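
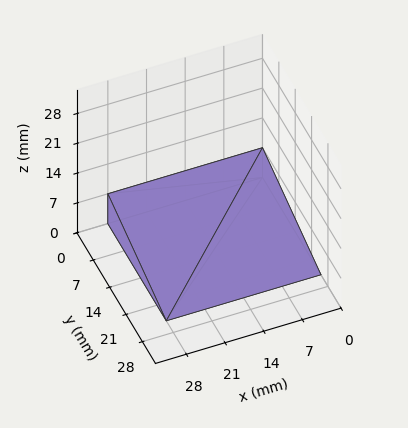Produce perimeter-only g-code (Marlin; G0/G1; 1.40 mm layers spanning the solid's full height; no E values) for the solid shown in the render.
Reading the render: the shape is a wedge (ramp): 28 × 25 mm base, rising to 7 mm along the y=0 edge and sloping linearly to z=0 at y=25 (dimensions read to the nearest mm from the axis ticks). For the g-code, the solid's height is divided into equal slices at the stated Δz and each level perimeter traced with G1 moves after a G0 lift.

; perimeter-only toolpath
G21 ; units = mm
G90 ; absolute positioning
G28 ; home
; layer 1
G0 Z1.40
G0 X0.00 Y0.00
G1 X28.00 Y0.00
G1 X28.00 Y20.00
G1 X0.00 Y20.00
G1 X0.00 Y0.00
; layer 2
G0 Z2.80
G0 X0.00 Y0.00
G1 X28.00 Y0.00
G1 X28.00 Y15.00
G1 X0.00 Y15.00
G1 X0.00 Y0.00
; layer 3
G0 Z4.20
G0 X0.00 Y0.00
G1 X28.00 Y0.00
G1 X28.00 Y10.00
G1 X0.00 Y10.00
G1 X0.00 Y0.00
; layer 4
G0 Z5.60
G0 X0.00 Y0.00
G1 X28.00 Y0.00
G1 X28.00 Y5.00
G1 X0.00 Y5.00
G1 X0.00 Y0.00
M2 ; end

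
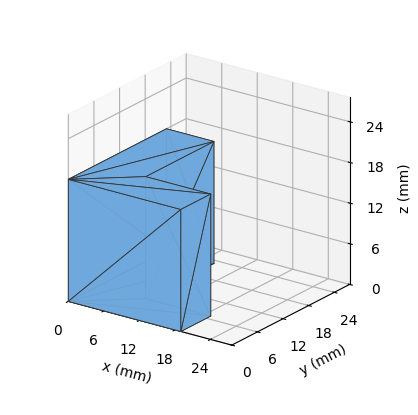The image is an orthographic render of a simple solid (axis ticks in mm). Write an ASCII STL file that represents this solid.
Reading the render: the shape is an L-shaped prism: outer 19 × 23 mm, arm thicknesses ≈ 7 mm (horizontal) and 8 mm (vertical), extruded 18 mm in z (dimensions read to the nearest mm from the axis ticks). For the STL, each face is triangulated and given an outward normal.

solid part
  facet normal 0.0000 0.0000 -1.0000
    outer loop
      vertex 19.000 7.000 0.000
      vertex 19.000 0.000 0.000
      vertex 0.000 0.000 0.000
    endloop
  endfacet
  facet normal 0.0000 0.0000 -1.0000
    outer loop
      vertex 8.000 7.000 0.000
      vertex 19.000 7.000 0.000
      vertex 0.000 0.000 0.000
    endloop
  endfacet
  facet normal 0.0000 0.0000 -1.0000
    outer loop
      vertex 8.000 23.000 0.000
      vertex 8.000 7.000 0.000
      vertex 0.000 0.000 0.000
    endloop
  endfacet
  facet normal 0.0000 0.0000 -1.0000
    outer loop
      vertex 0.000 23.000 0.000
      vertex 8.000 23.000 0.000
      vertex 0.000 0.000 0.000
    endloop
  endfacet
  facet normal 0.0000 0.0000 1.0000
    outer loop
      vertex 0.000 0.000 18.000
      vertex 19.000 0.000 18.000
      vertex 19.000 7.000 18.000
    endloop
  endfacet
  facet normal 0.0000 0.0000 1.0000
    outer loop
      vertex 0.000 0.000 18.000
      vertex 19.000 7.000 18.000
      vertex 8.000 7.000 18.000
    endloop
  endfacet
  facet normal 0.0000 0.0000 1.0000
    outer loop
      vertex 0.000 0.000 18.000
      vertex 8.000 7.000 18.000
      vertex 8.000 23.000 18.000
    endloop
  endfacet
  facet normal 0.0000 0.0000 1.0000
    outer loop
      vertex 0.000 0.000 18.000
      vertex 8.000 23.000 18.000
      vertex 0.000 23.000 18.000
    endloop
  endfacet
  facet normal 0.0000 -1.0000 0.0000
    outer loop
      vertex 0.000 0.000 0.000
      vertex 19.000 0.000 0.000
      vertex 19.000 0.000 18.000
    endloop
  endfacet
  facet normal 0.0000 -1.0000 0.0000
    outer loop
      vertex 0.000 0.000 0.000
      vertex 19.000 0.000 18.000
      vertex 0.000 0.000 18.000
    endloop
  endfacet
  facet normal 1.0000 0.0000 0.0000
    outer loop
      vertex 19.000 0.000 0.000
      vertex 19.000 7.000 0.000
      vertex 19.000 7.000 18.000
    endloop
  endfacet
  facet normal 1.0000 0.0000 0.0000
    outer loop
      vertex 19.000 0.000 0.000
      vertex 19.000 7.000 18.000
      vertex 19.000 0.000 18.000
    endloop
  endfacet
  facet normal 0.0000 1.0000 0.0000
    outer loop
      vertex 19.000 7.000 0.000
      vertex 8.000 7.000 0.000
      vertex 8.000 7.000 18.000
    endloop
  endfacet
  facet normal 0.0000 1.0000 0.0000
    outer loop
      vertex 19.000 7.000 0.000
      vertex 8.000 7.000 18.000
      vertex 19.000 7.000 18.000
    endloop
  endfacet
  facet normal 1.0000 0.0000 0.0000
    outer loop
      vertex 8.000 7.000 0.000
      vertex 8.000 23.000 0.000
      vertex 8.000 23.000 18.000
    endloop
  endfacet
  facet normal 1.0000 0.0000 0.0000
    outer loop
      vertex 8.000 7.000 0.000
      vertex 8.000 23.000 18.000
      vertex 8.000 7.000 18.000
    endloop
  endfacet
  facet normal 0.0000 1.0000 0.0000
    outer loop
      vertex 8.000 23.000 0.000
      vertex 0.000 23.000 0.000
      vertex 0.000 23.000 18.000
    endloop
  endfacet
  facet normal 0.0000 1.0000 0.0000
    outer loop
      vertex 8.000 23.000 0.000
      vertex 0.000 23.000 18.000
      vertex 8.000 23.000 18.000
    endloop
  endfacet
  facet normal -1.0000 0.0000 0.0000
    outer loop
      vertex 0.000 23.000 0.000
      vertex 0.000 0.000 0.000
      vertex 0.000 0.000 18.000
    endloop
  endfacet
  facet normal -1.0000 0.0000 0.0000
    outer loop
      vertex 0.000 23.000 0.000
      vertex 0.000 0.000 18.000
      vertex 0.000 23.000 18.000
    endloop
  endfacet
endsolid part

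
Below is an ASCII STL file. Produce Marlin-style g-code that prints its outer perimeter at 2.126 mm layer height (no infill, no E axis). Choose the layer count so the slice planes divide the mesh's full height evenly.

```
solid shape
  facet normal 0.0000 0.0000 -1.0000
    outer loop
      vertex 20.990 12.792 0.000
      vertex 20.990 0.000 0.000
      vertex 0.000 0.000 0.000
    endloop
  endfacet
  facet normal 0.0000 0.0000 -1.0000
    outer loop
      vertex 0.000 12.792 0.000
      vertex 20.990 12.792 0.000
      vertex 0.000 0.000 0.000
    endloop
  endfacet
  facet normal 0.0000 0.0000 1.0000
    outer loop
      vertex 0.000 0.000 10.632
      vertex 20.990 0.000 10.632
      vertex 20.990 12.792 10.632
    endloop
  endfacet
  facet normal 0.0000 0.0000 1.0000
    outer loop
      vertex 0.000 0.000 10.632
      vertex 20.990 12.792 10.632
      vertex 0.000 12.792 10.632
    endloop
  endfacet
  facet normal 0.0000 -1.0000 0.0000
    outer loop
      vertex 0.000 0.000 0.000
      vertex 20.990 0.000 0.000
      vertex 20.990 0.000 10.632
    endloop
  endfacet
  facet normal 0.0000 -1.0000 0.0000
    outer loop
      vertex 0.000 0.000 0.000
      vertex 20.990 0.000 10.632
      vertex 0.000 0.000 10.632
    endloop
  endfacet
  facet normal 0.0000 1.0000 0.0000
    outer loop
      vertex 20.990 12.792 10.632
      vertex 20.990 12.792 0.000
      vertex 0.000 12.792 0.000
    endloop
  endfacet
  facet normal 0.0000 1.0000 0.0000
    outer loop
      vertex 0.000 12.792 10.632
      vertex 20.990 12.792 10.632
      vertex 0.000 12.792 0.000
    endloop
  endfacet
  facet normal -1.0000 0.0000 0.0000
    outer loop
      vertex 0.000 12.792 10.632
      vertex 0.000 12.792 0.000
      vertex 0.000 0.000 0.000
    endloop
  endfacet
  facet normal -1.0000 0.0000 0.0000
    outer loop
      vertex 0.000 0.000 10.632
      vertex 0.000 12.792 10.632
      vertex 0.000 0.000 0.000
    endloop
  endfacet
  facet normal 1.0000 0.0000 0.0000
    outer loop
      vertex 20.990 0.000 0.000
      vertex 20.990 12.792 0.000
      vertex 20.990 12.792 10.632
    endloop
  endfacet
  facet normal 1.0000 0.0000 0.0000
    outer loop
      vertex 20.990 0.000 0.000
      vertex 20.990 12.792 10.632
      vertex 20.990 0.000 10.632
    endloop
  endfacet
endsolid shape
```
; perimeter-only toolpath
G21 ; units = mm
G90 ; absolute positioning
G28 ; home
; layer 1
G0 Z2.126
G0 X0.000 Y0.000
G1 X20.990 Y0.000
G1 X20.990 Y12.792
G1 X0.000 Y12.792
G1 X0.000 Y0.000
; layer 2
G0 Z4.253
G0 X0.000 Y0.000
G1 X20.990 Y0.000
G1 X20.990 Y12.792
G1 X0.000 Y12.792
G1 X0.000 Y0.000
; layer 3
G0 Z6.379
G0 X0.000 Y0.000
G1 X20.990 Y0.000
G1 X20.990 Y12.792
G1 X0.000 Y12.792
G1 X0.000 Y0.000
; layer 4
G0 Z8.506
G0 X0.000 Y0.000
G1 X20.990 Y0.000
G1 X20.990 Y12.792
G1 X0.000 Y12.792
G1 X0.000 Y0.000
; layer 5
G0 Z10.632
G0 X0.000 Y0.000
G1 X20.990 Y0.000
G1 X20.990 Y12.792
G1 X0.000 Y12.792
G1 X0.000 Y0.000
M2 ; end

The solid is a rectangular box, roughly 21 × 12.8 mm footprint and 10.6 mm tall. Slicing at Δz = 2.126 mm — 5 equal slices spanning the solid's height, so layer i sits at z = i·h/5 — gives 5 non-empty perimeters. Each is a 4-segment closed polygon; G0 lifts to the layer z and rapids to the start vertex, then G1 traces the edges.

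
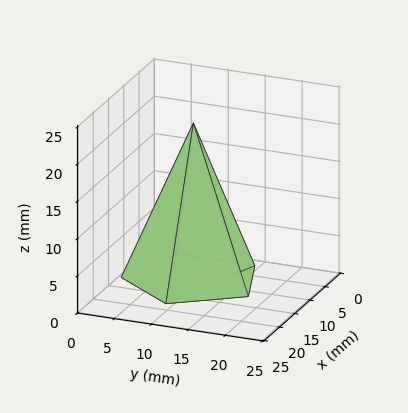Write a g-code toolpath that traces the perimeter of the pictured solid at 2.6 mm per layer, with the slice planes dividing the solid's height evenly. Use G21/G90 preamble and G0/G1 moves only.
Reading the render: the shape is a regular 5-sided pyramid, base circumscribed radius ≈ 9 mm, apex at z ≈ 21 mm (dimensions read to the nearest mm from the axis ticks). For the g-code, the solid's height is divided into equal slices at the stated Δz and each level perimeter traced with G1 moves after a G0 lift.

; perimeter-only toolpath
G21 ; units = mm
G90 ; absolute positioning
G28 ; home
; layer 1
G0 Z2.6
G0 X16.9 Y9.0
G1 X11.5 Y16.5
G1 X2.6 Y13.6
G1 X2.6 Y4.4
G1 X11.5 Y1.5
G1 X16.9 Y9.0
; layer 2
G0 Z5.2
G0 X15.8 Y9.0
G1 X11.1 Y15.5
G1 X3.5 Y13.0
G1 X3.5 Y5.0
G1 X11.1 Y2.5
G1 X15.8 Y9.0
; layer 3
G0 Z7.9
G0 X14.6 Y9.0
G1 X10.8 Y14.4
G1 X4.4 Y12.3
G1 X4.4 Y5.7
G1 X10.8 Y3.6
G1 X14.6 Y9.0
; layer 4
G0 Z10.5
G0 X13.5 Y9.0
G1 X10.4 Y13.3
G1 X5.3 Y11.7
G1 X5.3 Y6.3
G1 X10.4 Y4.7
G1 X13.5 Y9.0
; layer 5
G0 Z13.1
G0 X12.4 Y9.0
G1 X10.1 Y12.2
G1 X6.3 Y11.0
G1 X6.3 Y7.0
G1 X10.1 Y5.8
G1 X12.4 Y9.0
; layer 6
G0 Z15.8
G0 X11.2 Y9.0
G1 X9.7 Y11.2
G1 X7.2 Y10.3
G1 X7.2 Y7.7
G1 X9.7 Y6.8
G1 X11.2 Y9.0
; layer 7
G0 Z18.4
G0 X10.1 Y9.0
G1 X9.3 Y10.1
G1 X8.1 Y9.7
G1 X8.1 Y8.3
G1 X9.3 Y7.9
G1 X10.1 Y9.0
M2 ; end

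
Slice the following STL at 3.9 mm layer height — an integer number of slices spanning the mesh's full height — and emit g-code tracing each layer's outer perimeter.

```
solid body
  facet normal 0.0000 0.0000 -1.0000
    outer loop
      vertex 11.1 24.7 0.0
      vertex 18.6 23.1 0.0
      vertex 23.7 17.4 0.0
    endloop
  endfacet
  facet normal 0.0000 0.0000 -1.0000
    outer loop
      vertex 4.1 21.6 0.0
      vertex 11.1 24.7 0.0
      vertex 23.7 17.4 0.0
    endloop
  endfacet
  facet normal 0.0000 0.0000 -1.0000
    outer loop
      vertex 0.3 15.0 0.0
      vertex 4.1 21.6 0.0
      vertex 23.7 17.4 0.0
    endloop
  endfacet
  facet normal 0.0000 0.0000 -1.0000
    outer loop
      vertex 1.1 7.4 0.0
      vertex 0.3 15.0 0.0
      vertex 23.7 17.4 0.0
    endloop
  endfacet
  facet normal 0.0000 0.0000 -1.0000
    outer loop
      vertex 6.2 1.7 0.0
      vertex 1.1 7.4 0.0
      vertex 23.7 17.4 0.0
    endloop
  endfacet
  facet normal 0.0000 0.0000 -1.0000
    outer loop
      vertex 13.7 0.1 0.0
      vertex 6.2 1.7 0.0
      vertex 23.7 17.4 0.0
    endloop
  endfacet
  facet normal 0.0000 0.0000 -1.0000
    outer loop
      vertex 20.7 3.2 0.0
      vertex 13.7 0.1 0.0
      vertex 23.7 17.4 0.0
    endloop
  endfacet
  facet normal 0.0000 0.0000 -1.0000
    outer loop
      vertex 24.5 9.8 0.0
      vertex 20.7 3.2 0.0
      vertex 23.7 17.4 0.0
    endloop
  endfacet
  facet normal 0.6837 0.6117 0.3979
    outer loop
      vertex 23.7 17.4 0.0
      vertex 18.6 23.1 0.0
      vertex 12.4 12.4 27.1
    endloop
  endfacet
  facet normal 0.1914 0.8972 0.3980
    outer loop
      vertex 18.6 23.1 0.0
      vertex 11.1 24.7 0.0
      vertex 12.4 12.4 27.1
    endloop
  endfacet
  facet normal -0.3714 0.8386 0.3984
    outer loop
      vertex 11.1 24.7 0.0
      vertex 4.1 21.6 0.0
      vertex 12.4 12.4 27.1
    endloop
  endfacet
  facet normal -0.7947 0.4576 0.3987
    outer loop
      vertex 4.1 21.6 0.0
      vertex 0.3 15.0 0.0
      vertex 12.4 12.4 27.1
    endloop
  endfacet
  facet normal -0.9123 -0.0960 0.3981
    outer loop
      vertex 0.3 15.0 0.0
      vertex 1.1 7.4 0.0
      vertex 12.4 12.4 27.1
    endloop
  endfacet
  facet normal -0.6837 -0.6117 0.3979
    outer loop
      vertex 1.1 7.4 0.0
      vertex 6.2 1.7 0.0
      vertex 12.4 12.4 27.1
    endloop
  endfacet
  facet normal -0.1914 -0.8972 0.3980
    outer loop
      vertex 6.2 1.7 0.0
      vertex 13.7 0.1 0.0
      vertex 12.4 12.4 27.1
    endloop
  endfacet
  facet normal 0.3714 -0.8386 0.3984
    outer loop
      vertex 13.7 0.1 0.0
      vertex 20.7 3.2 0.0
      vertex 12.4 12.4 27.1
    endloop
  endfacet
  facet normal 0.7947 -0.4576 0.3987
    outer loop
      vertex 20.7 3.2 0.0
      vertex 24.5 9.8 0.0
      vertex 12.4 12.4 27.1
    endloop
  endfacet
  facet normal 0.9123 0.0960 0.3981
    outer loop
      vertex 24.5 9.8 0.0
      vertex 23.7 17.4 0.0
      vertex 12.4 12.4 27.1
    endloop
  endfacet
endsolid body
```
; perimeter-only toolpath
G21 ; units = mm
G90 ; absolute positioning
G28 ; home
; layer 1
G0 Z3.9
G0 X22.1 Y16.7
G1 X17.7 Y21.6
G1 X11.3 Y22.9
G1 X5.3 Y20.3
G1 X2.0 Y14.6
G1 X2.7 Y8.1
G1 X7.1 Y3.2
G1 X13.5 Y1.9
G1 X19.5 Y4.5
G1 X22.8 Y10.2
G1 X22.1 Y16.7
; layer 2
G0 Z7.7
G0 X20.5 Y16.0
G1 X16.8 Y20.0
G1 X11.5 Y21.2
G1 X6.5 Y19.0
G1 X3.8 Y14.3
G1 X4.3 Y8.8
G1 X8.0 Y4.8
G1 X13.3 Y3.6
G1 X18.3 Y5.8
G1 X21.0 Y10.5
G1 X20.5 Y16.0
; layer 3
G0 Z11.6
G0 X18.9 Y15.3
G1 X15.9 Y18.5
G1 X11.7 Y19.4
G1 X7.7 Y17.7
G1 X5.5 Y13.9
G1 X5.9 Y9.5
G1 X8.9 Y6.3
G1 X13.1 Y5.4
G1 X17.1 Y7.1
G1 X19.3 Y10.9
G1 X18.9 Y15.3
; layer 4
G0 Z15.5
G0 X17.2 Y14.5
G1 X15.1 Y17.0
G1 X11.8 Y17.7
G1 X8.8 Y16.3
G1 X7.2 Y13.5
G1 X7.6 Y10.3
G1 X9.7 Y7.8
G1 X13.0 Y7.1
G1 X16.0 Y8.5
G1 X17.6 Y11.3
G1 X17.2 Y14.5
; layer 5
G0 Z19.4
G0 X15.6 Y13.8
G1 X14.2 Y15.5
G1 X12.0 Y15.9
G1 X10.0 Y15.0
G1 X8.9 Y13.1
G1 X9.2 Y11.0
G1 X10.6 Y9.3
G1 X12.8 Y8.9
G1 X14.8 Y9.8
G1 X15.9 Y11.7
G1 X15.6 Y13.8
; layer 6
G0 Z23.2
G0 X14.0 Y13.1
G1 X13.3 Y13.9
G1 X12.2 Y14.2
G1 X11.2 Y13.7
G1 X10.7 Y12.8
G1 X10.8 Y11.7
G1 X11.5 Y10.9
G1 X12.6 Y10.6
G1 X13.6 Y11.1
G1 X14.1 Y12.0
G1 X14.0 Y13.1
M2 ; end

The solid is a regular 10-sided pyramid, base circumscribed radius ≈ 12.4 mm, apex at z ≈ 27.1 mm. Slicing at Δz = 3.9 mm — 7 equal slices spanning the solid's height, so layer i sits at z = i·h/7 — gives 6 non-empty perimeters. Each is a 10-segment closed polygon; G0 lifts to the layer z and rapids to the start vertex, then G1 traces the edges. The cross-section shrinks linearly with z (the slice at the apex is degenerate and omitted).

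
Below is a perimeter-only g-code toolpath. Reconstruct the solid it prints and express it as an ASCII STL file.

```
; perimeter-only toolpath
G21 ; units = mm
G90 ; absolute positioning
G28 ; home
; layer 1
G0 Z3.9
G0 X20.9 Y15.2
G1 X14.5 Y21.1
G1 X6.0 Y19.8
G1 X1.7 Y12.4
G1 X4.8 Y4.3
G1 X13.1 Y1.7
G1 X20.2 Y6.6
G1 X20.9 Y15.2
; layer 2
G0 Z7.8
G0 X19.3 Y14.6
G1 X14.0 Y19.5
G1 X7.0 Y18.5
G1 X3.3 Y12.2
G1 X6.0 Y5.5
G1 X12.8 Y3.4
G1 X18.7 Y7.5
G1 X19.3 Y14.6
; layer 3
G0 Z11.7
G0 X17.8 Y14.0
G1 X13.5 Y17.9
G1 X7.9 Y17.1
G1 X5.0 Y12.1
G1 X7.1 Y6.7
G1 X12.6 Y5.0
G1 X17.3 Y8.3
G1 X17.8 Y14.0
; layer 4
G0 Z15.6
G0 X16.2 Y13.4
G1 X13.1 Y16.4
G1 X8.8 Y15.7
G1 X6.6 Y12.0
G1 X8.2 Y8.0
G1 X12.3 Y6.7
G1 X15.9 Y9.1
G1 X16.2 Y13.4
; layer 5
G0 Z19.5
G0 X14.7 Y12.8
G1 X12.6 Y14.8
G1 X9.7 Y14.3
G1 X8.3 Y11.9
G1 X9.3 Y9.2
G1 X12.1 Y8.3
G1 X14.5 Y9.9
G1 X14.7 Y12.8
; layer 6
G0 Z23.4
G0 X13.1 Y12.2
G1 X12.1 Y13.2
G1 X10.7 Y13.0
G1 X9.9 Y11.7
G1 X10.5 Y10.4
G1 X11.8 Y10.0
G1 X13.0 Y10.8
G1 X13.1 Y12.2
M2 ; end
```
solid part
  facet normal 0.0000 0.0000 -1.0000
    outer loop
      vertex 5.1 21.2 0.0
      vertex 15.0 22.7 0.0
      vertex 22.4 15.8 0.0
    endloop
  endfacet
  facet normal 0.0000 0.0000 -1.0000
    outer loop
      vertex 0.0 12.5 0.0
      vertex 5.1 21.2 0.0
      vertex 22.4 15.8 0.0
    endloop
  endfacet
  facet normal 0.0000 0.0000 -1.0000
    outer loop
      vertex 3.7 3.1 0.0
      vertex 0.0 12.5 0.0
      vertex 22.4 15.8 0.0
    endloop
  endfacet
  facet normal 0.0000 0.0000 -1.0000
    outer loop
      vertex 13.3 0.1 0.0
      vertex 3.7 3.1 0.0
      vertex 22.4 15.8 0.0
    endloop
  endfacet
  facet normal 0.0000 0.0000 -1.0000
    outer loop
      vertex 21.6 5.8 0.0
      vertex 13.3 0.1 0.0
      vertex 22.4 15.8 0.0
    endloop
  endfacet
  facet normal 0.6370 0.6832 0.3571
    outer loop
      vertex 22.4 15.8 0.0
      vertex 15.0 22.7 0.0
      vertex 11.6 11.6 27.3
    endloop
  endfacet
  facet normal -0.1399 0.9232 0.3579
    outer loop
      vertex 15.0 22.7 0.0
      vertex 5.1 21.2 0.0
      vertex 11.6 11.6 27.3
    endloop
  endfacet
  facet normal -0.8056 0.4722 0.3579
    outer loop
      vertex 5.1 21.2 0.0
      vertex 0.0 12.5 0.0
      vertex 11.6 11.6 27.3
    endloop
  endfacet
  facet normal -0.8689 -0.3420 0.3579
    outer loop
      vertex 0.0 12.5 0.0
      vertex 3.7 3.1 0.0
      vertex 11.6 11.6 27.3
    endloop
  endfacet
  facet normal -0.2785 -0.8912 0.3581
    outer loop
      vertex 3.7 3.1 0.0
      vertex 13.3 0.1 0.0
      vertex 11.6 11.6 27.3
    endloop
  endfacet
  facet normal 0.5287 -0.7699 0.3573
    outer loop
      vertex 13.3 0.1 0.0
      vertex 21.6 5.8 0.0
      vertex 11.6 11.6 27.3
    endloop
  endfacet
  facet normal 0.9312 -0.0745 0.3569
    outer loop
      vertex 21.6 5.8 0.0
      vertex 22.4 15.8 0.0
      vertex 11.6 11.6 27.3
    endloop
  endfacet
endsolid part

The G0 Z moves step by Δz≈3.9 mm. The G1 loops shrink linearly with z, so the solid tapers from its base footprint up to z≈27.3. Closing with a flat bottom cap and the tapered top and triangulating gives 12 facets — a regular 7-sided pyramid, base circumscribed radius ≈ 11.6 mm, apex at z ≈ 27.3 mm.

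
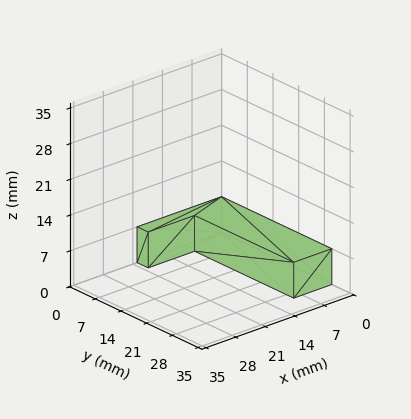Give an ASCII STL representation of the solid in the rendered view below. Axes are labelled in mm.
Reading the render: the shape is an L-shaped prism: outer 20 × 30 mm, arm thicknesses ≈ 3 mm (horizontal) and 9 mm (vertical), extruded 7 mm in z (dimensions read to the nearest mm from the axis ticks). For the STL, each face is triangulated and given an outward normal.

solid part
  facet normal 0.0000 0.0000 -1.0000
    outer loop
      vertex 20.00 3.00 0.00
      vertex 20.00 0.00 0.00
      vertex 0.00 0.00 0.00
    endloop
  endfacet
  facet normal 0.0000 0.0000 -1.0000
    outer loop
      vertex 9.00 3.00 0.00
      vertex 20.00 3.00 0.00
      vertex 0.00 0.00 0.00
    endloop
  endfacet
  facet normal 0.0000 0.0000 -1.0000
    outer loop
      vertex 9.00 30.00 0.00
      vertex 9.00 3.00 0.00
      vertex 0.00 0.00 0.00
    endloop
  endfacet
  facet normal 0.0000 0.0000 -1.0000
    outer loop
      vertex 0.00 30.00 0.00
      vertex 9.00 30.00 0.00
      vertex 0.00 0.00 0.00
    endloop
  endfacet
  facet normal 0.0000 0.0000 1.0000
    outer loop
      vertex 0.00 0.00 7.00
      vertex 20.00 0.00 7.00
      vertex 20.00 3.00 7.00
    endloop
  endfacet
  facet normal 0.0000 0.0000 1.0000
    outer loop
      vertex 0.00 0.00 7.00
      vertex 20.00 3.00 7.00
      vertex 9.00 3.00 7.00
    endloop
  endfacet
  facet normal 0.0000 0.0000 1.0000
    outer loop
      vertex 0.00 0.00 7.00
      vertex 9.00 3.00 7.00
      vertex 9.00 30.00 7.00
    endloop
  endfacet
  facet normal 0.0000 0.0000 1.0000
    outer loop
      vertex 0.00 0.00 7.00
      vertex 9.00 30.00 7.00
      vertex 0.00 30.00 7.00
    endloop
  endfacet
  facet normal 0.0000 -1.0000 0.0000
    outer loop
      vertex 0.00 0.00 0.00
      vertex 20.00 0.00 0.00
      vertex 20.00 0.00 7.00
    endloop
  endfacet
  facet normal 0.0000 -1.0000 0.0000
    outer loop
      vertex 0.00 0.00 0.00
      vertex 20.00 0.00 7.00
      vertex 0.00 0.00 7.00
    endloop
  endfacet
  facet normal 1.0000 0.0000 0.0000
    outer loop
      vertex 20.00 0.00 0.00
      vertex 20.00 3.00 0.00
      vertex 20.00 3.00 7.00
    endloop
  endfacet
  facet normal 1.0000 0.0000 0.0000
    outer loop
      vertex 20.00 0.00 0.00
      vertex 20.00 3.00 7.00
      vertex 20.00 0.00 7.00
    endloop
  endfacet
  facet normal 0.0000 1.0000 0.0000
    outer loop
      vertex 20.00 3.00 0.00
      vertex 9.00 3.00 0.00
      vertex 9.00 3.00 7.00
    endloop
  endfacet
  facet normal 0.0000 1.0000 0.0000
    outer loop
      vertex 20.00 3.00 0.00
      vertex 9.00 3.00 7.00
      vertex 20.00 3.00 7.00
    endloop
  endfacet
  facet normal 1.0000 0.0000 0.0000
    outer loop
      vertex 9.00 3.00 0.00
      vertex 9.00 30.00 0.00
      vertex 9.00 30.00 7.00
    endloop
  endfacet
  facet normal 1.0000 0.0000 0.0000
    outer loop
      vertex 9.00 3.00 0.00
      vertex 9.00 30.00 7.00
      vertex 9.00 3.00 7.00
    endloop
  endfacet
  facet normal 0.0000 1.0000 0.0000
    outer loop
      vertex 9.00 30.00 0.00
      vertex 0.00 30.00 0.00
      vertex 0.00 30.00 7.00
    endloop
  endfacet
  facet normal 0.0000 1.0000 0.0000
    outer loop
      vertex 9.00 30.00 0.00
      vertex 0.00 30.00 7.00
      vertex 9.00 30.00 7.00
    endloop
  endfacet
  facet normal -1.0000 0.0000 0.0000
    outer loop
      vertex 0.00 30.00 0.00
      vertex 0.00 0.00 0.00
      vertex 0.00 0.00 7.00
    endloop
  endfacet
  facet normal -1.0000 0.0000 0.0000
    outer loop
      vertex 0.00 30.00 0.00
      vertex 0.00 0.00 7.00
      vertex 0.00 30.00 7.00
    endloop
  endfacet
endsolid part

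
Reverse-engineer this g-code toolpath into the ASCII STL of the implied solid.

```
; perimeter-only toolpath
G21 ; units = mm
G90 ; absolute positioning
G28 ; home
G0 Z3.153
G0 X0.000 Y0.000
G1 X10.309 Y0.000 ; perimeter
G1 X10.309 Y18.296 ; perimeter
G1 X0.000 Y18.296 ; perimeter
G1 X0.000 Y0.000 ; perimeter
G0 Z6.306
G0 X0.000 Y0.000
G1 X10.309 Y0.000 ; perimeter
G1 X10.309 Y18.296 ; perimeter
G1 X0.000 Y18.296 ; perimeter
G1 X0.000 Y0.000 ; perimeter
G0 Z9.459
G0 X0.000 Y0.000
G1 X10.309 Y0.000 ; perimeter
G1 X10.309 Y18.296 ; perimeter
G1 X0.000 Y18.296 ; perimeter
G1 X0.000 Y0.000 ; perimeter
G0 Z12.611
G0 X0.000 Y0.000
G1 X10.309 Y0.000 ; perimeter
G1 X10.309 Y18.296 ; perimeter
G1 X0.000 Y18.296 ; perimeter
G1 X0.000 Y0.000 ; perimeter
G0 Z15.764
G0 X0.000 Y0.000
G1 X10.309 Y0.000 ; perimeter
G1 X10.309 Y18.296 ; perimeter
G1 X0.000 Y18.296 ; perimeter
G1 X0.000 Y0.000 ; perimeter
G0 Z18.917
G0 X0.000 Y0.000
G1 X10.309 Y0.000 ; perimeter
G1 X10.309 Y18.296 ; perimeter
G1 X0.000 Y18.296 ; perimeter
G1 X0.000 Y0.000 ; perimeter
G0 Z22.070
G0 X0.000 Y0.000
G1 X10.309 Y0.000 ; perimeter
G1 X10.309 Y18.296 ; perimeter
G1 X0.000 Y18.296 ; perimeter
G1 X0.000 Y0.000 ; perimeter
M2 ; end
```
solid part
  facet normal 0.0000 0.0000 -1.0000
    outer loop
      vertex 10.309 18.296 0.000
      vertex 10.309 0.000 0.000
      vertex 0.000 0.000 0.000
    endloop
  endfacet
  facet normal 0.0000 0.0000 -1.0000
    outer loop
      vertex 0.000 18.296 0.000
      vertex 10.309 18.296 0.000
      vertex 0.000 0.000 0.000
    endloop
  endfacet
  facet normal 0.0000 0.0000 1.0000
    outer loop
      vertex 0.000 0.000 22.070
      vertex 10.309 0.000 22.070
      vertex 10.309 18.296 22.070
    endloop
  endfacet
  facet normal 0.0000 0.0000 1.0000
    outer loop
      vertex 0.000 0.000 22.070
      vertex 10.309 18.296 22.070
      vertex 0.000 18.296 22.070
    endloop
  endfacet
  facet normal 0.0000 -1.0000 0.0000
    outer loop
      vertex 0.000 0.000 0.000
      vertex 10.309 0.000 0.000
      vertex 10.309 0.000 22.070
    endloop
  endfacet
  facet normal 0.0000 -1.0000 0.0000
    outer loop
      vertex 0.000 0.000 0.000
      vertex 10.309 0.000 22.070
      vertex 0.000 0.000 22.070
    endloop
  endfacet
  facet normal 0.0000 1.0000 0.0000
    outer loop
      vertex 10.309 18.296 22.070
      vertex 10.309 18.296 0.000
      vertex 0.000 18.296 0.000
    endloop
  endfacet
  facet normal 0.0000 1.0000 0.0000
    outer loop
      vertex 0.000 18.296 22.070
      vertex 10.309 18.296 22.070
      vertex 0.000 18.296 0.000
    endloop
  endfacet
  facet normal -1.0000 0.0000 0.0000
    outer loop
      vertex 0.000 18.296 22.070
      vertex 0.000 18.296 0.000
      vertex 0.000 0.000 0.000
    endloop
  endfacet
  facet normal -1.0000 0.0000 0.0000
    outer loop
      vertex 0.000 0.000 22.070
      vertex 0.000 18.296 22.070
      vertex 0.000 0.000 0.000
    endloop
  endfacet
  facet normal 1.0000 0.0000 0.0000
    outer loop
      vertex 10.309 0.000 0.000
      vertex 10.309 18.296 0.000
      vertex 10.309 18.296 22.070
    endloop
  endfacet
  facet normal 1.0000 0.0000 0.0000
    outer loop
      vertex 10.309 0.000 0.000
      vertex 10.309 18.296 22.070
      vertex 10.309 0.000 22.070
    endloop
  endfacet
endsolid part

The G0 Z moves step by Δz≈3.153 mm. Every layer's G1 loop is the same polygon, so the solid is a straight extrusion of it from z=0 to z≈22.1. Closing with flat bottom and top caps and triangulating gives 12 facets — a rectangular box, roughly 10.3 × 18.3 mm footprint and 22.1 mm tall.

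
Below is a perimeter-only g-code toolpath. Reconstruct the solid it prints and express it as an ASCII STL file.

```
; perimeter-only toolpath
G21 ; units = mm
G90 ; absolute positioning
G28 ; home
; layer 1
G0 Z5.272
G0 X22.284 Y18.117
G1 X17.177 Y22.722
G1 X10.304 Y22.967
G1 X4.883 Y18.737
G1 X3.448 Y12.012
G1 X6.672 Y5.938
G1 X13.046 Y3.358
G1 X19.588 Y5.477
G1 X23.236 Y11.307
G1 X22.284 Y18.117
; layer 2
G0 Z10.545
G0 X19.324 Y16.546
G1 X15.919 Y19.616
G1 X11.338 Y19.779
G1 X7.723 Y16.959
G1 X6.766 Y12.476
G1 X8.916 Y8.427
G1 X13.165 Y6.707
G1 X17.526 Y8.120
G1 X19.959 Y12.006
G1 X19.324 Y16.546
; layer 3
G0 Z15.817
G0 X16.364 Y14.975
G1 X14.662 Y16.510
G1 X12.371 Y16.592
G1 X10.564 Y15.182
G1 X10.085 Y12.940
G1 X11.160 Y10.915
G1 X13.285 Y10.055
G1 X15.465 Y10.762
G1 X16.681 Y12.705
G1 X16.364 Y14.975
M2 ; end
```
solid part
  facet normal 0.0000 0.0000 -1.0000
    outer loop
      vertex 9.271 26.155 0.000
      vertex 18.434 25.828 0.000
      vertex 25.244 19.688 0.000
    endloop
  endfacet
  facet normal 0.0000 0.0000 -1.0000
    outer loop
      vertex 2.042 20.515 0.000
      vertex 9.271 26.155 0.000
      vertex 25.244 19.688 0.000
    endloop
  endfacet
  facet normal 0.0000 0.0000 -1.0000
    outer loop
      vertex 0.129 11.548 0.000
      vertex 2.042 20.515 0.000
      vertex 25.244 19.688 0.000
    endloop
  endfacet
  facet normal 0.0000 0.0000 -1.0000
    outer loop
      vertex 4.428 3.449 0.000
      vertex 0.129 11.548 0.000
      vertex 25.244 19.688 0.000
    endloop
  endfacet
  facet normal 0.0000 0.0000 -1.0000
    outer loop
      vertex 12.926 0.009 0.000
      vertex 4.428 3.449 0.000
      vertex 25.244 19.688 0.000
    endloop
  endfacet
  facet normal 0.0000 0.0000 -1.0000
    outer loop
      vertex 21.649 2.835 0.000
      vertex 12.926 0.009 0.000
      vertex 25.244 19.688 0.000
    endloop
  endfacet
  facet normal 0.0000 0.0000 -1.0000
    outer loop
      vertex 26.513 10.608 0.000
      vertex 21.649 2.835 0.000
      vertex 25.244 19.688 0.000
    endloop
  endfacet
  facet normal 0.5749 0.6376 0.5127
    outer loop
      vertex 25.244 19.688 0.000
      vertex 18.434 25.828 0.000
      vertex 13.404 13.404 21.090
    endloop
  endfacet
  facet normal 0.0306 0.8580 0.5127
    outer loop
      vertex 18.434 25.828 0.000
      vertex 9.271 26.155 0.000
      vertex 13.404 13.404 21.090
    endloop
  endfacet
  facet normal -0.5281 0.6769 0.5127
    outer loop
      vertex 9.271 26.155 0.000
      vertex 2.042 20.515 0.000
      vertex 13.404 13.404 21.090
    endloop
  endfacet
  facet normal -0.8396 0.1791 0.5127
    outer loop
      vertex 2.042 20.515 0.000
      vertex 0.129 11.548 0.000
      vertex 13.404 13.404 21.090
    endloop
  endfacet
  facet normal -0.7583 -0.4025 0.5127
    outer loop
      vertex 0.129 11.548 0.000
      vertex 4.428 3.449 0.000
      vertex 13.404 13.404 21.090
    endloop
  endfacet
  facet normal -0.3221 -0.7958 0.5127
    outer loop
      vertex 4.428 3.449 0.000
      vertex 12.926 0.009 0.000
      vertex 13.404 13.404 21.090
    endloop
  endfacet
  facet normal 0.2646 -0.8167 0.5127
    outer loop
      vertex 12.926 0.009 0.000
      vertex 21.649 2.835 0.000
      vertex 13.404 13.404 21.090
    endloop
  endfacet
  facet normal 0.7278 -0.4554 0.5128
    outer loop
      vertex 21.649 2.835 0.000
      vertex 26.513 10.608 0.000
      vertex 13.404 13.404 21.090
    endloop
  endfacet
  facet normal 0.8503 0.1188 0.5128
    outer loop
      vertex 26.513 10.608 0.000
      vertex 25.244 19.688 0.000
      vertex 13.404 13.404 21.090
    endloop
  endfacet
endsolid part

The G0 Z moves step by Δz≈5.272 mm. The G1 loops shrink linearly with z, so the solid tapers from its base footprint up to z≈21.1. Closing with a flat bottom cap and the tapered top and triangulating gives 16 facets — a regular 9-sided pyramid, base circumscribed radius ≈ 13.4 mm, apex at z ≈ 21.1 mm.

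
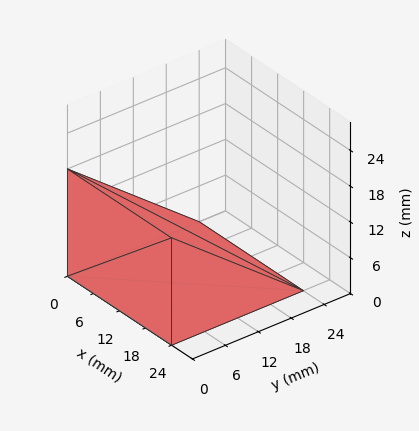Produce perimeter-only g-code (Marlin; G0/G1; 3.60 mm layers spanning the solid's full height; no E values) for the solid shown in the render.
Reading the render: the shape is a wedge (ramp): 24 × 24 mm base, rising to 18 mm along the y=0 edge and sloping linearly to z=0 at y=24 (dimensions read to the nearest mm from the axis ticks). For the g-code, the solid's height is divided into equal slices at the stated Δz and each level perimeter traced with G1 moves after a G0 lift.

; perimeter-only toolpath
G21 ; units = mm
G90 ; absolute positioning
G28 ; home
; layer 1
G0 Z3.60
G0 X0.00 Y0.00
G1 X24.00 Y0.00
G1 X24.00 Y19.20
G1 X0.00 Y19.20
G1 X0.00 Y0.00
; layer 2
G0 Z7.20
G0 X0.00 Y0.00
G1 X24.00 Y0.00
G1 X24.00 Y14.40
G1 X0.00 Y14.40
G1 X0.00 Y0.00
; layer 3
G0 Z10.80
G0 X0.00 Y0.00
G1 X24.00 Y0.00
G1 X24.00 Y9.60
G1 X0.00 Y9.60
G1 X0.00 Y0.00
; layer 4
G0 Z14.40
G0 X0.00 Y0.00
G1 X24.00 Y0.00
G1 X24.00 Y4.80
G1 X0.00 Y4.80
G1 X0.00 Y0.00
M2 ; end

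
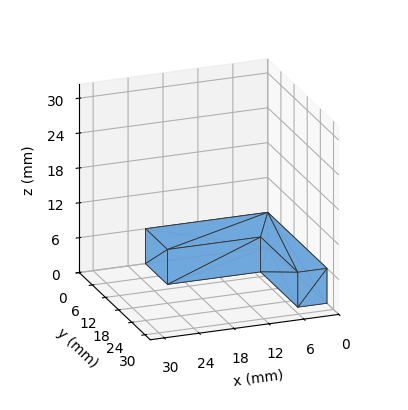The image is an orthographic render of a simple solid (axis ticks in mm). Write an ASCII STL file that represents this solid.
Reading the render: the shape is an L-shaped prism: outer 21 × 27 mm, arm thicknesses ≈ 10 mm (horizontal) and 5 mm (vertical), extruded 6 mm in z (dimensions read to the nearest mm from the axis ticks). For the STL, each face is triangulated and given an outward normal.

solid part
  facet normal 0.0000 0.0000 -1.0000
    outer loop
      vertex 21.0 10.0 0.0
      vertex 21.0 0.0 0.0
      vertex 0.0 0.0 0.0
    endloop
  endfacet
  facet normal 0.0000 0.0000 -1.0000
    outer loop
      vertex 5.0 10.0 0.0
      vertex 21.0 10.0 0.0
      vertex 0.0 0.0 0.0
    endloop
  endfacet
  facet normal 0.0000 0.0000 -1.0000
    outer loop
      vertex 5.0 27.0 0.0
      vertex 5.0 10.0 0.0
      vertex 0.0 0.0 0.0
    endloop
  endfacet
  facet normal 0.0000 0.0000 -1.0000
    outer loop
      vertex 0.0 27.0 0.0
      vertex 5.0 27.0 0.0
      vertex 0.0 0.0 0.0
    endloop
  endfacet
  facet normal 0.0000 0.0000 1.0000
    outer loop
      vertex 0.0 0.0 6.0
      vertex 21.0 0.0 6.0
      vertex 21.0 10.0 6.0
    endloop
  endfacet
  facet normal 0.0000 0.0000 1.0000
    outer loop
      vertex 0.0 0.0 6.0
      vertex 21.0 10.0 6.0
      vertex 5.0 10.0 6.0
    endloop
  endfacet
  facet normal 0.0000 0.0000 1.0000
    outer loop
      vertex 0.0 0.0 6.0
      vertex 5.0 10.0 6.0
      vertex 5.0 27.0 6.0
    endloop
  endfacet
  facet normal 0.0000 0.0000 1.0000
    outer loop
      vertex 0.0 0.0 6.0
      vertex 5.0 27.0 6.0
      vertex 0.0 27.0 6.0
    endloop
  endfacet
  facet normal 0.0000 -1.0000 0.0000
    outer loop
      vertex 0.0 0.0 0.0
      vertex 21.0 0.0 0.0
      vertex 21.0 0.0 6.0
    endloop
  endfacet
  facet normal 0.0000 -1.0000 0.0000
    outer loop
      vertex 0.0 0.0 0.0
      vertex 21.0 0.0 6.0
      vertex 0.0 0.0 6.0
    endloop
  endfacet
  facet normal 1.0000 0.0000 0.0000
    outer loop
      vertex 21.0 0.0 0.0
      vertex 21.0 10.0 0.0
      vertex 21.0 10.0 6.0
    endloop
  endfacet
  facet normal 1.0000 0.0000 0.0000
    outer loop
      vertex 21.0 0.0 0.0
      vertex 21.0 10.0 6.0
      vertex 21.0 0.0 6.0
    endloop
  endfacet
  facet normal 0.0000 1.0000 0.0000
    outer loop
      vertex 21.0 10.0 0.0
      vertex 5.0 10.0 0.0
      vertex 5.0 10.0 6.0
    endloop
  endfacet
  facet normal 0.0000 1.0000 0.0000
    outer loop
      vertex 21.0 10.0 0.0
      vertex 5.0 10.0 6.0
      vertex 21.0 10.0 6.0
    endloop
  endfacet
  facet normal 1.0000 0.0000 0.0000
    outer loop
      vertex 5.0 10.0 0.0
      vertex 5.0 27.0 0.0
      vertex 5.0 27.0 6.0
    endloop
  endfacet
  facet normal 1.0000 0.0000 0.0000
    outer loop
      vertex 5.0 10.0 0.0
      vertex 5.0 27.0 6.0
      vertex 5.0 10.0 6.0
    endloop
  endfacet
  facet normal 0.0000 1.0000 0.0000
    outer loop
      vertex 5.0 27.0 0.0
      vertex 0.0 27.0 0.0
      vertex 0.0 27.0 6.0
    endloop
  endfacet
  facet normal 0.0000 1.0000 0.0000
    outer loop
      vertex 5.0 27.0 0.0
      vertex 0.0 27.0 6.0
      vertex 5.0 27.0 6.0
    endloop
  endfacet
  facet normal -1.0000 0.0000 0.0000
    outer loop
      vertex 0.0 27.0 0.0
      vertex 0.0 0.0 0.0
      vertex 0.0 0.0 6.0
    endloop
  endfacet
  facet normal -1.0000 0.0000 0.0000
    outer loop
      vertex 0.0 27.0 0.0
      vertex 0.0 0.0 6.0
      vertex 0.0 27.0 6.0
    endloop
  endfacet
endsolid part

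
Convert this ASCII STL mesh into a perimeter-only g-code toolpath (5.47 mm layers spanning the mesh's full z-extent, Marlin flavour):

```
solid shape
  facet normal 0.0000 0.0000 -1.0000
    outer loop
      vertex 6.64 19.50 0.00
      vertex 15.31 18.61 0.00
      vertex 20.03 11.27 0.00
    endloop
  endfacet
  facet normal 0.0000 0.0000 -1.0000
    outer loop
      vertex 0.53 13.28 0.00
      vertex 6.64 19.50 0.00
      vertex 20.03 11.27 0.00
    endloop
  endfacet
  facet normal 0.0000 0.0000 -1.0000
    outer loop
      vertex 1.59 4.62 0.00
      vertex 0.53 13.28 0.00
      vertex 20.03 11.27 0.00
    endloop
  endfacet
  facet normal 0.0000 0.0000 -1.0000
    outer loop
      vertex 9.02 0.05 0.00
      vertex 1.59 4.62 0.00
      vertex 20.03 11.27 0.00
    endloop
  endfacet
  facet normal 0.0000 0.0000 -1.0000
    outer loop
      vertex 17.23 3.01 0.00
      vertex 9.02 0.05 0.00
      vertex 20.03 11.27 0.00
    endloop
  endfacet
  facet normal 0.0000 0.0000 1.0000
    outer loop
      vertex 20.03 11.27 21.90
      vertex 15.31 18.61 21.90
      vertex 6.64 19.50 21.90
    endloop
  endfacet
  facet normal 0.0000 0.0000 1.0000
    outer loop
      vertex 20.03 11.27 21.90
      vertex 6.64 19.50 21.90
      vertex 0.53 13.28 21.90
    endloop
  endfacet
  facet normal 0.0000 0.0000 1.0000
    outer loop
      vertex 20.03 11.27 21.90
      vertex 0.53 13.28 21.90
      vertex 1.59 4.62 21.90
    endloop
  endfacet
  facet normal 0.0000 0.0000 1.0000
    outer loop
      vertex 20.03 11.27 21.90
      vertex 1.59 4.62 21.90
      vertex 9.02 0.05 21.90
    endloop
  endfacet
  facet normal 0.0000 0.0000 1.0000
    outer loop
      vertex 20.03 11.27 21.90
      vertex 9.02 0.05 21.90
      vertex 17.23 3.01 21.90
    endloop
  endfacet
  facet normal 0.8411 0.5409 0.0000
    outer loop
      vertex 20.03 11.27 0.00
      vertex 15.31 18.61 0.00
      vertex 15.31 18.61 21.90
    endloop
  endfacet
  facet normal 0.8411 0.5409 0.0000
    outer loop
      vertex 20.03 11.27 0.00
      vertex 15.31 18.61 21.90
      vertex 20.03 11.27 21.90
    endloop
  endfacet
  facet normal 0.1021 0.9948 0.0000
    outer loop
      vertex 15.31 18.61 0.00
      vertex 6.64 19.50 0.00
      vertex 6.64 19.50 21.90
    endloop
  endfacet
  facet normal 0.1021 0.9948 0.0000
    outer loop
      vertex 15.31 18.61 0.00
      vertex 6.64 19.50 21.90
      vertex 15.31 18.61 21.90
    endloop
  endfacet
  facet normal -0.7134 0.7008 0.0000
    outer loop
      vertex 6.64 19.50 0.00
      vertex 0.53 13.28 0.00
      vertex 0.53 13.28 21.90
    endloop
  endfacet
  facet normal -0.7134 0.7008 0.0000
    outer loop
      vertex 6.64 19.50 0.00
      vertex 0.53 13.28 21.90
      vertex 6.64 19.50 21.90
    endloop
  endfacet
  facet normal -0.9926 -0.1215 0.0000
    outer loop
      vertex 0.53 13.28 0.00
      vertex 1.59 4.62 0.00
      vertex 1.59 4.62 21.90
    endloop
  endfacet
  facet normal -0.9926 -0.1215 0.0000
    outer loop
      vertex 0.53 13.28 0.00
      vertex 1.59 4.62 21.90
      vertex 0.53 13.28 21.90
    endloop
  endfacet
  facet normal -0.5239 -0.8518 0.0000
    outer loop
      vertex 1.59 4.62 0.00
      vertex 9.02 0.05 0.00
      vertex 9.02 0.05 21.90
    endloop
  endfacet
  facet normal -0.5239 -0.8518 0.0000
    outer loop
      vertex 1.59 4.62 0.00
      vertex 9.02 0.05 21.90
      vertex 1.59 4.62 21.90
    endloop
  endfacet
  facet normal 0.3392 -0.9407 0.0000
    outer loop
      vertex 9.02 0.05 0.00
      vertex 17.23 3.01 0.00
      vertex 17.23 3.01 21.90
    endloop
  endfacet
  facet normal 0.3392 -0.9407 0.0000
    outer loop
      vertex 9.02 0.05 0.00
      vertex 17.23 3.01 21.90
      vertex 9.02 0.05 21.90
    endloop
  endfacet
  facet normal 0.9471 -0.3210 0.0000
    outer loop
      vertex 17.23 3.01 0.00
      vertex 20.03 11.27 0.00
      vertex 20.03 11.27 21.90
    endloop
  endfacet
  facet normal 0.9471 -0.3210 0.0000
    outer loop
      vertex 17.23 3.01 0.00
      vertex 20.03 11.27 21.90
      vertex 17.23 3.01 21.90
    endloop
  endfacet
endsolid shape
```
; perimeter-only toolpath
G21 ; units = mm
G90 ; absolute positioning
G28 ; home
; layer 1
G0 Z5.47
G0 X20.03 Y11.27
G1 X15.31 Y18.61
G1 X6.64 Y19.50
G1 X0.53 Y13.28
G1 X1.59 Y4.62
G1 X9.02 Y0.05
G1 X17.23 Y3.01
G1 X20.03 Y11.27
; layer 2
G0 Z10.95
G0 X20.03 Y11.27
G1 X15.31 Y18.61
G1 X6.64 Y19.50
G1 X0.53 Y13.28
G1 X1.59 Y4.62
G1 X9.02 Y0.05
G1 X17.23 Y3.01
G1 X20.03 Y11.27
; layer 3
G0 Z16.42
G0 X20.03 Y11.27
G1 X15.31 Y18.61
G1 X6.64 Y19.50
G1 X0.53 Y13.28
G1 X1.59 Y4.62
G1 X9.02 Y0.05
G1 X17.23 Y3.01
G1 X20.03 Y11.27
; layer 4
G0 Z21.90
G0 X20.03 Y11.27
G1 X15.31 Y18.61
G1 X6.64 Y19.50
G1 X0.53 Y13.28
G1 X1.59 Y4.62
G1 X9.02 Y0.05
G1 X17.23 Y3.01
G1 X20.03 Y11.27
M2 ; end

The solid is a regular 7-sided prism (a cylinder approximated with 7 flat sides), circumscribed radius ≈ 10.1 mm, height ≈ 21.9 mm. Slicing at Δz = 5.47 mm — 4 equal slices spanning the solid's height, so layer i sits at z = i·h/4 — gives 4 non-empty perimeters. Each is a 7-segment closed polygon; G0 lifts to the layer z and rapids to the start vertex, then G1 traces the edges.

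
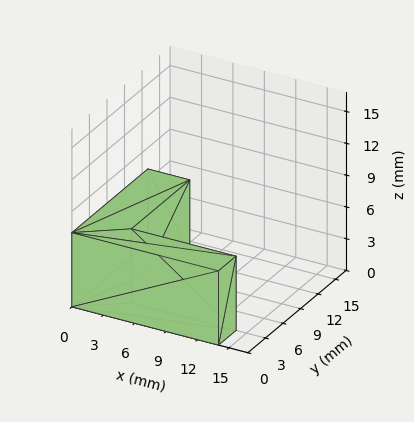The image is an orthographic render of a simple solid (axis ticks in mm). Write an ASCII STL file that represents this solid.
Reading the render: the shape is an L-shaped prism: outer 14 × 13 mm, arm thicknesses ≈ 3 mm (horizontal) and 4 mm (vertical), extruded 7 mm in z (dimensions read to the nearest mm from the axis ticks). For the STL, each face is triangulated and given an outward normal.

solid part
  facet normal 0.0000 0.0000 -1.0000
    outer loop
      vertex 14.00 3.00 0.00
      vertex 14.00 0.00 0.00
      vertex 0.00 0.00 0.00
    endloop
  endfacet
  facet normal 0.0000 0.0000 -1.0000
    outer loop
      vertex 4.00 3.00 0.00
      vertex 14.00 3.00 0.00
      vertex 0.00 0.00 0.00
    endloop
  endfacet
  facet normal 0.0000 0.0000 -1.0000
    outer loop
      vertex 4.00 13.00 0.00
      vertex 4.00 3.00 0.00
      vertex 0.00 0.00 0.00
    endloop
  endfacet
  facet normal 0.0000 0.0000 -1.0000
    outer loop
      vertex 0.00 13.00 0.00
      vertex 4.00 13.00 0.00
      vertex 0.00 0.00 0.00
    endloop
  endfacet
  facet normal 0.0000 0.0000 1.0000
    outer loop
      vertex 0.00 0.00 7.00
      vertex 14.00 0.00 7.00
      vertex 14.00 3.00 7.00
    endloop
  endfacet
  facet normal 0.0000 0.0000 1.0000
    outer loop
      vertex 0.00 0.00 7.00
      vertex 14.00 3.00 7.00
      vertex 4.00 3.00 7.00
    endloop
  endfacet
  facet normal 0.0000 0.0000 1.0000
    outer loop
      vertex 0.00 0.00 7.00
      vertex 4.00 3.00 7.00
      vertex 4.00 13.00 7.00
    endloop
  endfacet
  facet normal 0.0000 0.0000 1.0000
    outer loop
      vertex 0.00 0.00 7.00
      vertex 4.00 13.00 7.00
      vertex 0.00 13.00 7.00
    endloop
  endfacet
  facet normal 0.0000 -1.0000 0.0000
    outer loop
      vertex 0.00 0.00 0.00
      vertex 14.00 0.00 0.00
      vertex 14.00 0.00 7.00
    endloop
  endfacet
  facet normal 0.0000 -1.0000 0.0000
    outer loop
      vertex 0.00 0.00 0.00
      vertex 14.00 0.00 7.00
      vertex 0.00 0.00 7.00
    endloop
  endfacet
  facet normal 1.0000 0.0000 0.0000
    outer loop
      vertex 14.00 0.00 0.00
      vertex 14.00 3.00 0.00
      vertex 14.00 3.00 7.00
    endloop
  endfacet
  facet normal 1.0000 0.0000 0.0000
    outer loop
      vertex 14.00 0.00 0.00
      vertex 14.00 3.00 7.00
      vertex 14.00 0.00 7.00
    endloop
  endfacet
  facet normal 0.0000 1.0000 0.0000
    outer loop
      vertex 14.00 3.00 0.00
      vertex 4.00 3.00 0.00
      vertex 4.00 3.00 7.00
    endloop
  endfacet
  facet normal 0.0000 1.0000 0.0000
    outer loop
      vertex 14.00 3.00 0.00
      vertex 4.00 3.00 7.00
      vertex 14.00 3.00 7.00
    endloop
  endfacet
  facet normal 1.0000 0.0000 0.0000
    outer loop
      vertex 4.00 3.00 0.00
      vertex 4.00 13.00 0.00
      vertex 4.00 13.00 7.00
    endloop
  endfacet
  facet normal 1.0000 0.0000 0.0000
    outer loop
      vertex 4.00 3.00 0.00
      vertex 4.00 13.00 7.00
      vertex 4.00 3.00 7.00
    endloop
  endfacet
  facet normal 0.0000 1.0000 0.0000
    outer loop
      vertex 4.00 13.00 0.00
      vertex 0.00 13.00 0.00
      vertex 0.00 13.00 7.00
    endloop
  endfacet
  facet normal 0.0000 1.0000 0.0000
    outer loop
      vertex 4.00 13.00 0.00
      vertex 0.00 13.00 7.00
      vertex 4.00 13.00 7.00
    endloop
  endfacet
  facet normal -1.0000 0.0000 0.0000
    outer loop
      vertex 0.00 13.00 0.00
      vertex 0.00 0.00 0.00
      vertex 0.00 0.00 7.00
    endloop
  endfacet
  facet normal -1.0000 0.0000 0.0000
    outer loop
      vertex 0.00 13.00 0.00
      vertex 0.00 0.00 7.00
      vertex 0.00 13.00 7.00
    endloop
  endfacet
endsolid part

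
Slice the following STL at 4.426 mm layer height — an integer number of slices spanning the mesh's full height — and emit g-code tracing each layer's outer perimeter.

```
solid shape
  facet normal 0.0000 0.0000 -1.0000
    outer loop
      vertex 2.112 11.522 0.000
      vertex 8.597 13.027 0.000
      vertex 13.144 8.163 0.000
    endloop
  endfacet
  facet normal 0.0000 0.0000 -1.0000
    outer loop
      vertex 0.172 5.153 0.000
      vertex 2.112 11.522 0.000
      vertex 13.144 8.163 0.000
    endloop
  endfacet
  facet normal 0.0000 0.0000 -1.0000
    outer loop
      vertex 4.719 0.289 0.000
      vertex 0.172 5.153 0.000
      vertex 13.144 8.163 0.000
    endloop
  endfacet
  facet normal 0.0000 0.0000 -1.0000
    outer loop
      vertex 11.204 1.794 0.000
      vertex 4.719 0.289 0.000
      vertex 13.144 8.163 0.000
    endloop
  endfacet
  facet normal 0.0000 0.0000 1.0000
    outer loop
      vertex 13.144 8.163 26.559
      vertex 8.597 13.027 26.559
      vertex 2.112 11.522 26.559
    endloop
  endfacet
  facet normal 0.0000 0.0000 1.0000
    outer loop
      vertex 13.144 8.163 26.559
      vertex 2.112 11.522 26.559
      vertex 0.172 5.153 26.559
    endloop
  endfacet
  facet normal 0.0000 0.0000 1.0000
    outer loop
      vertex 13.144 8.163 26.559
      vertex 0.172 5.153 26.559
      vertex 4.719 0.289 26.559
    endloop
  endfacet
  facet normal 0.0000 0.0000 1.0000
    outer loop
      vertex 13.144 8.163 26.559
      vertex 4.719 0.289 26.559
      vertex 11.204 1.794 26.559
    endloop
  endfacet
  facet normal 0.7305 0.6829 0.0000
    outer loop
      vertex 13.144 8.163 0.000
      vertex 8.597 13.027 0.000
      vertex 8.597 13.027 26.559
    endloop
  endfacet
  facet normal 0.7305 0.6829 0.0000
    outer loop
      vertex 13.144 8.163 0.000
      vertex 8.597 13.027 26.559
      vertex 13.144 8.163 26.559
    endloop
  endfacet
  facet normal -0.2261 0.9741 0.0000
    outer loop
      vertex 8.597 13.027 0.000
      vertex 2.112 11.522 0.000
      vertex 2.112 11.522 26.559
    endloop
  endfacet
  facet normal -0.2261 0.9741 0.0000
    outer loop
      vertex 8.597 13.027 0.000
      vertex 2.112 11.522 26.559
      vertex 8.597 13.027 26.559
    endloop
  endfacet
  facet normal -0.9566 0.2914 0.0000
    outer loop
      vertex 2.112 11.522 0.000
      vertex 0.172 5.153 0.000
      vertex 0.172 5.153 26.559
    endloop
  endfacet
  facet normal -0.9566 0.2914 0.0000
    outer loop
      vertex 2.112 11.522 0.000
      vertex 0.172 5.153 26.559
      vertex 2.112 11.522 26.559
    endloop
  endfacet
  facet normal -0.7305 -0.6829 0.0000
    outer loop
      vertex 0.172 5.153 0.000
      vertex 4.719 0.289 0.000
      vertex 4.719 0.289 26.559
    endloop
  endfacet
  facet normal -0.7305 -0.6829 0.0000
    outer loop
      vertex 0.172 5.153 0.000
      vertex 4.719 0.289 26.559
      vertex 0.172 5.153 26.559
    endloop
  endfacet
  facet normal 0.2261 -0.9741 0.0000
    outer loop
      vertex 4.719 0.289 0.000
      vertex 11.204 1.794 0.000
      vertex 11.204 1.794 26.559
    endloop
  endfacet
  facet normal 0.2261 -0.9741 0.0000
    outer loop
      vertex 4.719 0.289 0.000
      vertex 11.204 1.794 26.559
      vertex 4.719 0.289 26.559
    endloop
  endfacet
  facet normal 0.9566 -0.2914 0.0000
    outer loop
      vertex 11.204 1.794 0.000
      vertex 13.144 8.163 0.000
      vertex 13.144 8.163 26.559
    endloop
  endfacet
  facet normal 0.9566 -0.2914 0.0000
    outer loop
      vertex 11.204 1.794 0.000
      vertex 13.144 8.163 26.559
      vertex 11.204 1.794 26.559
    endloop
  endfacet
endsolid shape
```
; perimeter-only toolpath
G21 ; units = mm
G90 ; absolute positioning
G28 ; home
; layer 1
G0 Z4.426
G0 X13.144 Y8.163
G1 X8.597 Y13.027
G1 X2.112 Y11.522
G1 X0.172 Y5.153
G1 X4.719 Y0.289
G1 X11.204 Y1.794
G1 X13.144 Y8.163
; layer 2
G0 Z8.853
G0 X13.144 Y8.163
G1 X8.597 Y13.027
G1 X2.112 Y11.522
G1 X0.172 Y5.153
G1 X4.719 Y0.289
G1 X11.204 Y1.794
G1 X13.144 Y8.163
; layer 3
G0 Z13.279
G0 X13.144 Y8.163
G1 X8.597 Y13.027
G1 X2.112 Y11.522
G1 X0.172 Y5.153
G1 X4.719 Y0.289
G1 X11.204 Y1.794
G1 X13.144 Y8.163
; layer 4
G0 Z17.706
G0 X13.144 Y8.163
G1 X8.597 Y13.027
G1 X2.112 Y11.522
G1 X0.172 Y5.153
G1 X4.719 Y0.289
G1 X11.204 Y1.794
G1 X13.144 Y8.163
; layer 5
G0 Z22.133
G0 X13.144 Y8.163
G1 X8.597 Y13.027
G1 X2.112 Y11.522
G1 X0.172 Y5.153
G1 X4.719 Y0.289
G1 X11.204 Y1.794
G1 X13.144 Y8.163
; layer 6
G0 Z26.559
G0 X13.144 Y8.163
G1 X8.597 Y13.027
G1 X2.112 Y11.522
G1 X0.172 Y5.153
G1 X4.719 Y0.289
G1 X11.204 Y1.794
G1 X13.144 Y8.163
M2 ; end

The solid is a regular 6-sided prism (a cylinder approximated with 6 flat sides), circumscribed radius ≈ 6.66 mm, height ≈ 26.6 mm. Slicing at Δz = 4.426 mm — 6 equal slices spanning the solid's height, so layer i sits at z = i·h/6 — gives 6 non-empty perimeters. Each is a 6-segment closed polygon; G0 lifts to the layer z and rapids to the start vertex, then G1 traces the edges.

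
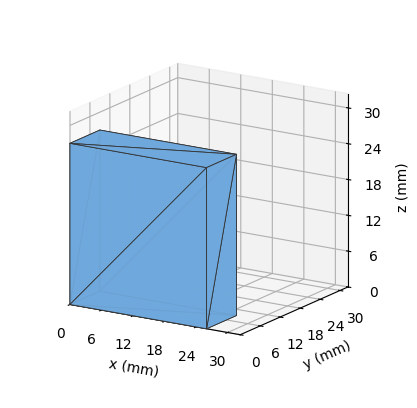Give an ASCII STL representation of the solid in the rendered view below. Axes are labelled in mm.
Reading the render: the shape is a rectangular box, roughly 26 × 9 mm footprint and 27 mm tall (dimensions read to the nearest mm from the axis ticks). For the STL, each face is triangulated and given an outward normal.

solid part
  facet normal 0.0000 0.0000 -1.0000
    outer loop
      vertex 26.0 9.0 0.0
      vertex 26.0 0.0 0.0
      vertex 0.0 0.0 0.0
    endloop
  endfacet
  facet normal 0.0000 0.0000 -1.0000
    outer loop
      vertex 0.0 9.0 0.0
      vertex 26.0 9.0 0.0
      vertex 0.0 0.0 0.0
    endloop
  endfacet
  facet normal 0.0000 0.0000 1.0000
    outer loop
      vertex 0.0 0.0 27.0
      vertex 26.0 0.0 27.0
      vertex 26.0 9.0 27.0
    endloop
  endfacet
  facet normal 0.0000 0.0000 1.0000
    outer loop
      vertex 0.0 0.0 27.0
      vertex 26.0 9.0 27.0
      vertex 0.0 9.0 27.0
    endloop
  endfacet
  facet normal 0.0000 -1.0000 0.0000
    outer loop
      vertex 0.0 0.0 0.0
      vertex 26.0 0.0 0.0
      vertex 26.0 0.0 27.0
    endloop
  endfacet
  facet normal 0.0000 -1.0000 0.0000
    outer loop
      vertex 0.0 0.0 0.0
      vertex 26.0 0.0 27.0
      vertex 0.0 0.0 27.0
    endloop
  endfacet
  facet normal 0.0000 1.0000 0.0000
    outer loop
      vertex 26.0 9.0 27.0
      vertex 26.0 9.0 0.0
      vertex 0.0 9.0 0.0
    endloop
  endfacet
  facet normal 0.0000 1.0000 0.0000
    outer loop
      vertex 0.0 9.0 27.0
      vertex 26.0 9.0 27.0
      vertex 0.0 9.0 0.0
    endloop
  endfacet
  facet normal -1.0000 0.0000 0.0000
    outer loop
      vertex 0.0 9.0 27.0
      vertex 0.0 9.0 0.0
      vertex 0.0 0.0 0.0
    endloop
  endfacet
  facet normal -1.0000 0.0000 0.0000
    outer loop
      vertex 0.0 0.0 27.0
      vertex 0.0 9.0 27.0
      vertex 0.0 0.0 0.0
    endloop
  endfacet
  facet normal 1.0000 0.0000 0.0000
    outer loop
      vertex 26.0 0.0 0.0
      vertex 26.0 9.0 0.0
      vertex 26.0 9.0 27.0
    endloop
  endfacet
  facet normal 1.0000 0.0000 0.0000
    outer loop
      vertex 26.0 0.0 0.0
      vertex 26.0 9.0 27.0
      vertex 26.0 0.0 27.0
    endloop
  endfacet
endsolid part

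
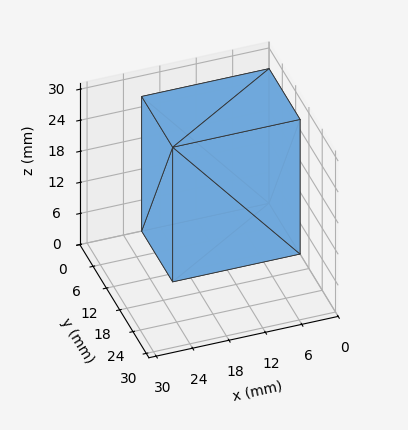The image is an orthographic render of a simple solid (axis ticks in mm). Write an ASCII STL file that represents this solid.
Reading the render: the shape is a rectangular box, roughly 21 × 14 mm footprint and 26 mm tall (dimensions read to the nearest mm from the axis ticks). For the STL, each face is triangulated and given an outward normal.

solid part
  facet normal 0.0000 0.0000 -1.0000
    outer loop
      vertex 21.00 14.00 0.00
      vertex 21.00 0.00 0.00
      vertex 0.00 0.00 0.00
    endloop
  endfacet
  facet normal 0.0000 0.0000 -1.0000
    outer loop
      vertex 0.00 14.00 0.00
      vertex 21.00 14.00 0.00
      vertex 0.00 0.00 0.00
    endloop
  endfacet
  facet normal 0.0000 0.0000 1.0000
    outer loop
      vertex 0.00 0.00 26.00
      vertex 21.00 0.00 26.00
      vertex 21.00 14.00 26.00
    endloop
  endfacet
  facet normal 0.0000 0.0000 1.0000
    outer loop
      vertex 0.00 0.00 26.00
      vertex 21.00 14.00 26.00
      vertex 0.00 14.00 26.00
    endloop
  endfacet
  facet normal 0.0000 -1.0000 0.0000
    outer loop
      vertex 0.00 0.00 0.00
      vertex 21.00 0.00 0.00
      vertex 21.00 0.00 26.00
    endloop
  endfacet
  facet normal 0.0000 -1.0000 0.0000
    outer loop
      vertex 0.00 0.00 0.00
      vertex 21.00 0.00 26.00
      vertex 0.00 0.00 26.00
    endloop
  endfacet
  facet normal 0.0000 1.0000 0.0000
    outer loop
      vertex 21.00 14.00 26.00
      vertex 21.00 14.00 0.00
      vertex 0.00 14.00 0.00
    endloop
  endfacet
  facet normal 0.0000 1.0000 0.0000
    outer loop
      vertex 0.00 14.00 26.00
      vertex 21.00 14.00 26.00
      vertex 0.00 14.00 0.00
    endloop
  endfacet
  facet normal -1.0000 0.0000 0.0000
    outer loop
      vertex 0.00 14.00 26.00
      vertex 0.00 14.00 0.00
      vertex 0.00 0.00 0.00
    endloop
  endfacet
  facet normal -1.0000 0.0000 0.0000
    outer loop
      vertex 0.00 0.00 26.00
      vertex 0.00 14.00 26.00
      vertex 0.00 0.00 0.00
    endloop
  endfacet
  facet normal 1.0000 0.0000 0.0000
    outer loop
      vertex 21.00 0.00 0.00
      vertex 21.00 14.00 0.00
      vertex 21.00 14.00 26.00
    endloop
  endfacet
  facet normal 1.0000 0.0000 0.0000
    outer loop
      vertex 21.00 0.00 0.00
      vertex 21.00 14.00 26.00
      vertex 21.00 0.00 26.00
    endloop
  endfacet
endsolid part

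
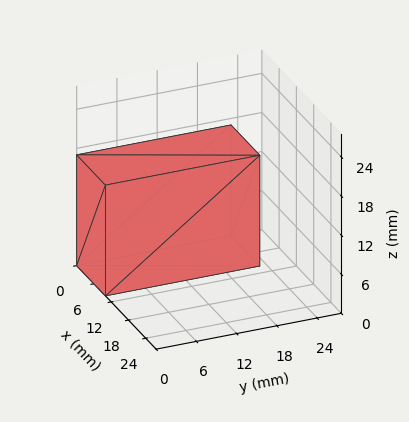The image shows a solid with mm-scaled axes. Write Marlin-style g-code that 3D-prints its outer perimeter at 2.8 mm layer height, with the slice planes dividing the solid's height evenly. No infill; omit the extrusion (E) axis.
Reading the render: the shape is a rectangular box, roughly 10 × 23 mm footprint and 17 mm tall (dimensions read to the nearest mm from the axis ticks). For the g-code, the solid's height is divided into equal slices at the stated Δz and each level perimeter traced with G1 moves after a G0 lift.

; perimeter-only toolpath
G21 ; units = mm
G90 ; absolute positioning
G28 ; home
; layer 1
G0 Z2.8
G0 X0.0 Y0.0
G1 X10.0 Y0.0
G1 X10.0 Y23.0
G1 X0.0 Y23.0
G1 X0.0 Y0.0
; layer 2
G0 Z5.7
G0 X0.0 Y0.0
G1 X10.0 Y0.0
G1 X10.0 Y23.0
G1 X0.0 Y23.0
G1 X0.0 Y0.0
; layer 3
G0 Z8.5
G0 X0.0 Y0.0
G1 X10.0 Y0.0
G1 X10.0 Y23.0
G1 X0.0 Y23.0
G1 X0.0 Y0.0
; layer 4
G0 Z11.3
G0 X0.0 Y0.0
G1 X10.0 Y0.0
G1 X10.0 Y23.0
G1 X0.0 Y23.0
G1 X0.0 Y0.0
; layer 5
G0 Z14.2
G0 X0.0 Y0.0
G1 X10.0 Y0.0
G1 X10.0 Y23.0
G1 X0.0 Y23.0
G1 X0.0 Y0.0
; layer 6
G0 Z17.0
G0 X0.0 Y0.0
G1 X10.0 Y0.0
G1 X10.0 Y23.0
G1 X0.0 Y23.0
G1 X0.0 Y0.0
M2 ; end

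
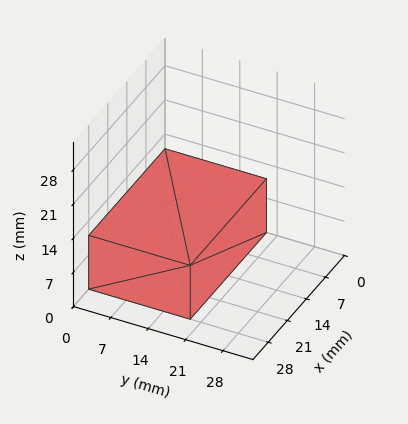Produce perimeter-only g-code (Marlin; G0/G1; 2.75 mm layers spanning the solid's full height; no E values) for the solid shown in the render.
Reading the render: the shape is a rectangular box, roughly 28 × 19 mm footprint and 11 mm tall (dimensions read to the nearest mm from the axis ticks). For the g-code, the solid's height is divided into equal slices at the stated Δz and each level perimeter traced with G1 moves after a G0 lift.

; perimeter-only toolpath
G21 ; units = mm
G90 ; absolute positioning
G28 ; home
; layer 1
G0 Z2.75
G0 X0.00 Y0.00
G1 X28.00 Y0.00
G1 X28.00 Y19.00
G1 X0.00 Y19.00
G1 X0.00 Y0.00
; layer 2
G0 Z5.50
G0 X0.00 Y0.00
G1 X28.00 Y0.00
G1 X28.00 Y19.00
G1 X0.00 Y19.00
G1 X0.00 Y0.00
; layer 3
G0 Z8.25
G0 X0.00 Y0.00
G1 X28.00 Y0.00
G1 X28.00 Y19.00
G1 X0.00 Y19.00
G1 X0.00 Y0.00
; layer 4
G0 Z11.00
G0 X0.00 Y0.00
G1 X28.00 Y0.00
G1 X28.00 Y19.00
G1 X0.00 Y19.00
G1 X0.00 Y0.00
M2 ; end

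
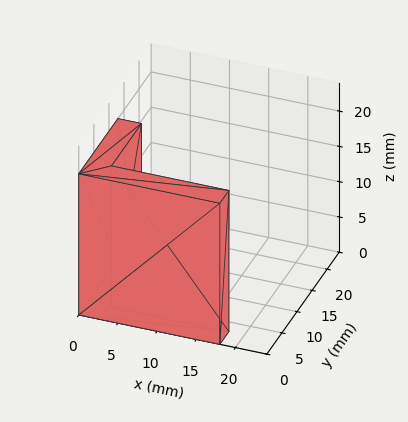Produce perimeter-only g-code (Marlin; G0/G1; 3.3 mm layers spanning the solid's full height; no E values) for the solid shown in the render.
Reading the render: the shape is an L-shaped prism: outer 18 × 13 mm, arm thicknesses ≈ 3 mm (horizontal) and 3 mm (vertical), extruded 20 mm in z (dimensions read to the nearest mm from the axis ticks). For the g-code, the solid's height is divided into equal slices at the stated Δz and each level perimeter traced with G1 moves after a G0 lift.

; perimeter-only toolpath
G21 ; units = mm
G90 ; absolute positioning
G28 ; home
; layer 1
G0 Z3.3
G0 X0.0 Y0.0
G1 X18.0 Y0.0
G1 X18.0 Y3.0
G1 X3.0 Y3.0
G1 X3.0 Y13.0
G1 X0.0 Y13.0
G1 X0.0 Y0.0
; layer 2
G0 Z6.7
G0 X0.0 Y0.0
G1 X18.0 Y0.0
G1 X18.0 Y3.0
G1 X3.0 Y3.0
G1 X3.0 Y13.0
G1 X0.0 Y13.0
G1 X0.0 Y0.0
; layer 3
G0 Z10.0
G0 X0.0 Y0.0
G1 X18.0 Y0.0
G1 X18.0 Y3.0
G1 X3.0 Y3.0
G1 X3.0 Y13.0
G1 X0.0 Y13.0
G1 X0.0 Y0.0
; layer 4
G0 Z13.3
G0 X0.0 Y0.0
G1 X18.0 Y0.0
G1 X18.0 Y3.0
G1 X3.0 Y3.0
G1 X3.0 Y13.0
G1 X0.0 Y13.0
G1 X0.0 Y0.0
; layer 5
G0 Z16.7
G0 X0.0 Y0.0
G1 X18.0 Y0.0
G1 X18.0 Y3.0
G1 X3.0 Y3.0
G1 X3.0 Y13.0
G1 X0.0 Y13.0
G1 X0.0 Y0.0
; layer 6
G0 Z20.0
G0 X0.0 Y0.0
G1 X18.0 Y0.0
G1 X18.0 Y3.0
G1 X3.0 Y3.0
G1 X3.0 Y13.0
G1 X0.0 Y13.0
G1 X0.0 Y0.0
M2 ; end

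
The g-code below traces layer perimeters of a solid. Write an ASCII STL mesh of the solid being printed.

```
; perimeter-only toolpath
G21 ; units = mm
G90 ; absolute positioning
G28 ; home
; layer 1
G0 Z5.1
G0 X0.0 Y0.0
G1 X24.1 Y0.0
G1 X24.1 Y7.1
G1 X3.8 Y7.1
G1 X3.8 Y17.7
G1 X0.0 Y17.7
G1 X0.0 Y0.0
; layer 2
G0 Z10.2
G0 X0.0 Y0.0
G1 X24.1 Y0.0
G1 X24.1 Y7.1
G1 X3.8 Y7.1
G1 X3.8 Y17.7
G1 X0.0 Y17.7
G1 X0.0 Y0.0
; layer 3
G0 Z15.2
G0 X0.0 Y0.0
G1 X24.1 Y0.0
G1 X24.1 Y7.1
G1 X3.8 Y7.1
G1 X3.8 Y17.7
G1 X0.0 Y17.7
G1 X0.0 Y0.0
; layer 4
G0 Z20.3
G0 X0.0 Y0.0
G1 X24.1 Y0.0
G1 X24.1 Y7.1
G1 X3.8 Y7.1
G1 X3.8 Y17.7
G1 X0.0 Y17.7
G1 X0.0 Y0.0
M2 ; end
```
solid part
  facet normal 0.0000 0.0000 -1.0000
    outer loop
      vertex 24.1 7.1 0.0
      vertex 24.1 0.0 0.0
      vertex 0.0 0.0 0.0
    endloop
  endfacet
  facet normal 0.0000 0.0000 -1.0000
    outer loop
      vertex 3.8 7.1 0.0
      vertex 24.1 7.1 0.0
      vertex 0.0 0.0 0.0
    endloop
  endfacet
  facet normal 0.0000 0.0000 -1.0000
    outer loop
      vertex 3.8 17.7 0.0
      vertex 3.8 7.1 0.0
      vertex 0.0 0.0 0.0
    endloop
  endfacet
  facet normal 0.0000 0.0000 -1.0000
    outer loop
      vertex 0.0 17.7 0.0
      vertex 3.8 17.7 0.0
      vertex 0.0 0.0 0.0
    endloop
  endfacet
  facet normal 0.0000 0.0000 1.0000
    outer loop
      vertex 0.0 0.0 20.3
      vertex 24.1 0.0 20.3
      vertex 24.1 7.1 20.3
    endloop
  endfacet
  facet normal 0.0000 0.0000 1.0000
    outer loop
      vertex 0.0 0.0 20.3
      vertex 24.1 7.1 20.3
      vertex 3.8 7.1 20.3
    endloop
  endfacet
  facet normal 0.0000 0.0000 1.0000
    outer loop
      vertex 0.0 0.0 20.3
      vertex 3.8 7.1 20.3
      vertex 3.8 17.7 20.3
    endloop
  endfacet
  facet normal 0.0000 0.0000 1.0000
    outer loop
      vertex 0.0 0.0 20.3
      vertex 3.8 17.7 20.3
      vertex 0.0 17.7 20.3
    endloop
  endfacet
  facet normal 0.0000 -1.0000 0.0000
    outer loop
      vertex 0.0 0.0 0.0
      vertex 24.1 0.0 0.0
      vertex 24.1 0.0 20.3
    endloop
  endfacet
  facet normal 0.0000 -1.0000 0.0000
    outer loop
      vertex 0.0 0.0 0.0
      vertex 24.1 0.0 20.3
      vertex 0.0 0.0 20.3
    endloop
  endfacet
  facet normal 1.0000 0.0000 0.0000
    outer loop
      vertex 24.1 0.0 0.0
      vertex 24.1 7.1 0.0
      vertex 24.1 7.1 20.3
    endloop
  endfacet
  facet normal 1.0000 0.0000 0.0000
    outer loop
      vertex 24.1 0.0 0.0
      vertex 24.1 7.1 20.3
      vertex 24.1 0.0 20.3
    endloop
  endfacet
  facet normal 0.0000 1.0000 0.0000
    outer loop
      vertex 24.1 7.1 0.0
      vertex 3.8 7.1 0.0
      vertex 3.8 7.1 20.3
    endloop
  endfacet
  facet normal 0.0000 1.0000 0.0000
    outer loop
      vertex 24.1 7.1 0.0
      vertex 3.8 7.1 20.3
      vertex 24.1 7.1 20.3
    endloop
  endfacet
  facet normal 1.0000 0.0000 0.0000
    outer loop
      vertex 3.8 7.1 0.0
      vertex 3.8 17.7 0.0
      vertex 3.8 17.7 20.3
    endloop
  endfacet
  facet normal 1.0000 0.0000 0.0000
    outer loop
      vertex 3.8 7.1 0.0
      vertex 3.8 17.7 20.3
      vertex 3.8 7.1 20.3
    endloop
  endfacet
  facet normal 0.0000 1.0000 0.0000
    outer loop
      vertex 3.8 17.7 0.0
      vertex 0.0 17.7 0.0
      vertex 0.0 17.7 20.3
    endloop
  endfacet
  facet normal 0.0000 1.0000 0.0000
    outer loop
      vertex 3.8 17.7 0.0
      vertex 0.0 17.7 20.3
      vertex 3.8 17.7 20.3
    endloop
  endfacet
  facet normal -1.0000 0.0000 0.0000
    outer loop
      vertex 0.0 17.7 0.0
      vertex 0.0 0.0 0.0
      vertex 0.0 0.0 20.3
    endloop
  endfacet
  facet normal -1.0000 0.0000 0.0000
    outer loop
      vertex 0.0 17.7 0.0
      vertex 0.0 0.0 20.3
      vertex 0.0 17.7 20.3
    endloop
  endfacet
endsolid part

The G0 Z moves step by Δz≈5.1 mm. Every layer's G1 loop is the same polygon, so the solid is a straight extrusion of it from z=0 to z≈20.3. Closing with flat bottom and top caps and triangulating gives 20 facets — an L-shaped prism: outer 24.1 × 17.7 mm, arm thicknesses ≈ 7.1 mm (horizontal) and 3.8 mm (vertical), extruded 20.3 mm in z.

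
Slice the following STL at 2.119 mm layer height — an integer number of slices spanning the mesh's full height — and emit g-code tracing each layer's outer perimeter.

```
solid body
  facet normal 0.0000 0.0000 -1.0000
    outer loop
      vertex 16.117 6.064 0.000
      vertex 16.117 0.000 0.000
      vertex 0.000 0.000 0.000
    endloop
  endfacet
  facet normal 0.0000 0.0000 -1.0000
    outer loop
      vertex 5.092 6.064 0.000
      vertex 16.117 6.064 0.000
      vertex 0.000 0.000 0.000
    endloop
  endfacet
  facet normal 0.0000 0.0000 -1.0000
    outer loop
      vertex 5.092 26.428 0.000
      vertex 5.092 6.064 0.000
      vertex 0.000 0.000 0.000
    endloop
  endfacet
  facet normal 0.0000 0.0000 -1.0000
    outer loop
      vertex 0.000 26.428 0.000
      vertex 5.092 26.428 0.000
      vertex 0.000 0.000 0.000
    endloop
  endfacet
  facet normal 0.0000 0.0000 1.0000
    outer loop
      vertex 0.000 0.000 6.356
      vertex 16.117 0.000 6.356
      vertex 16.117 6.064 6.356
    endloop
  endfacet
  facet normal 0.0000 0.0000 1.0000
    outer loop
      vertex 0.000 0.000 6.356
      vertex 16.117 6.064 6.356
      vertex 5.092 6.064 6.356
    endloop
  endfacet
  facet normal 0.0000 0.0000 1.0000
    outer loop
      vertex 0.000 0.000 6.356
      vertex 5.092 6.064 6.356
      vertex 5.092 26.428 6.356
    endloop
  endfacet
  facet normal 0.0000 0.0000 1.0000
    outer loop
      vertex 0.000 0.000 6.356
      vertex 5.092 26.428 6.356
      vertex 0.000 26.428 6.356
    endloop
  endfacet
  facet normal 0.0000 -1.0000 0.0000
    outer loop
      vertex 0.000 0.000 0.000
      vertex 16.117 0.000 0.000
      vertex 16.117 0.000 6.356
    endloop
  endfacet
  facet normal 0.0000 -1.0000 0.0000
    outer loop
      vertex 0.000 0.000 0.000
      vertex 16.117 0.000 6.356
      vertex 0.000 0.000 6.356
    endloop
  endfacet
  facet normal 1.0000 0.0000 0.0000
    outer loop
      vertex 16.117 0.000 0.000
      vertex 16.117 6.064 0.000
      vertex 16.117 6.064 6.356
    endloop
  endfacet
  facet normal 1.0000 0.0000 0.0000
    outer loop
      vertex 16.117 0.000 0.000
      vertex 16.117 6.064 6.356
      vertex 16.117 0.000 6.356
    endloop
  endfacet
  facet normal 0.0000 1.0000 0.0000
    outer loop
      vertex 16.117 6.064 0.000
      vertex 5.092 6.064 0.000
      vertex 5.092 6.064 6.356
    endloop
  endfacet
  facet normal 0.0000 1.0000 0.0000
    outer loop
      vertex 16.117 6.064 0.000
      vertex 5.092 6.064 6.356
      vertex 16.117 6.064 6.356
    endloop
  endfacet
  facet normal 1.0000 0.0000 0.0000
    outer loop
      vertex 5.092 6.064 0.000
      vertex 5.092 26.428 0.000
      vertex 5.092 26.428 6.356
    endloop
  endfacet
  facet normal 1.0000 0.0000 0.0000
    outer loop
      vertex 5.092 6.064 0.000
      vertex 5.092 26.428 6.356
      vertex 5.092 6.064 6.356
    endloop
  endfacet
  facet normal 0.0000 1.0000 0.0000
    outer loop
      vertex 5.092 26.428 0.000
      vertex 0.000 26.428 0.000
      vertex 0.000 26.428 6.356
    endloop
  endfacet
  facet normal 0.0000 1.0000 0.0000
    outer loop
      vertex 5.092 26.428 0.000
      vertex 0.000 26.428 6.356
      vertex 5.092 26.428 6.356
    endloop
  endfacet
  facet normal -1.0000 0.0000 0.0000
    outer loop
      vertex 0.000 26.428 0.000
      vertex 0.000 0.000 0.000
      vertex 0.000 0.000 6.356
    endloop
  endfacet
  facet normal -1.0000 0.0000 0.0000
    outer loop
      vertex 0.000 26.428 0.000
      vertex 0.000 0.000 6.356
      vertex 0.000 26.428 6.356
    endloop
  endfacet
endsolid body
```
; perimeter-only toolpath
G21 ; units = mm
G90 ; absolute positioning
G28 ; home
; layer 1
G0 Z2.119
G0 X0.000 Y0.000
G1 X16.117 Y0.000
G1 X16.117 Y6.064
G1 X5.092 Y6.064
G1 X5.092 Y26.428
G1 X0.000 Y26.428
G1 X0.000 Y0.000
; layer 2
G0 Z4.237
G0 X0.000 Y0.000
G1 X16.117 Y0.000
G1 X16.117 Y6.064
G1 X5.092 Y6.064
G1 X5.092 Y26.428
G1 X0.000 Y26.428
G1 X0.000 Y0.000
; layer 3
G0 Z6.356
G0 X0.000 Y0.000
G1 X16.117 Y0.000
G1 X16.117 Y6.064
G1 X5.092 Y6.064
G1 X5.092 Y26.428
G1 X0.000 Y26.428
G1 X0.000 Y0.000
M2 ; end

The solid is an L-shaped prism: outer 16.1 × 26.4 mm, arm thicknesses ≈ 6.06 mm (horizontal) and 5.09 mm (vertical), extruded 6.36 mm in z. Slicing at Δz = 2.119 mm — 3 equal slices spanning the solid's height, so layer i sits at z = i·h/3 — gives 3 non-empty perimeters. Each is a 6-segment closed polygon; G0 lifts to the layer z and rapids to the start vertex, then G1 traces the edges.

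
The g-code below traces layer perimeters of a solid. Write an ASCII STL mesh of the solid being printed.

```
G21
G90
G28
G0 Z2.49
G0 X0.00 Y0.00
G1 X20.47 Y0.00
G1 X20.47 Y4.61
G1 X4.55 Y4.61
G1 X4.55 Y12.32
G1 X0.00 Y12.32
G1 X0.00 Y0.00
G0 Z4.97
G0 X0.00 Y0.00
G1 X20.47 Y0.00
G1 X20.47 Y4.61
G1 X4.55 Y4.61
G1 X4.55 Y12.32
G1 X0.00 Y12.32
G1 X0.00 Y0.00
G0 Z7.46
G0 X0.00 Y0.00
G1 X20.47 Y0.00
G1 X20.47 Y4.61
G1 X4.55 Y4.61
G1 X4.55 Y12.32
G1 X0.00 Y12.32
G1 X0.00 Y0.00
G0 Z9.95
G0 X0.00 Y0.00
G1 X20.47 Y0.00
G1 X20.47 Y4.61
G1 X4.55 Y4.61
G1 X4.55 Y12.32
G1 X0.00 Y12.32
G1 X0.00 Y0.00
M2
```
solid part
  facet normal 0.0000 0.0000 -1.0000
    outer loop
      vertex 20.47 4.61 0.00
      vertex 20.47 0.00 0.00
      vertex 0.00 0.00 0.00
    endloop
  endfacet
  facet normal 0.0000 0.0000 -1.0000
    outer loop
      vertex 4.55 4.61 0.00
      vertex 20.47 4.61 0.00
      vertex 0.00 0.00 0.00
    endloop
  endfacet
  facet normal 0.0000 0.0000 -1.0000
    outer loop
      vertex 4.55 12.32 0.00
      vertex 4.55 4.61 0.00
      vertex 0.00 0.00 0.00
    endloop
  endfacet
  facet normal 0.0000 0.0000 -1.0000
    outer loop
      vertex 0.00 12.32 0.00
      vertex 4.55 12.32 0.00
      vertex 0.00 0.00 0.00
    endloop
  endfacet
  facet normal 0.0000 0.0000 1.0000
    outer loop
      vertex 0.00 0.00 9.95
      vertex 20.47 0.00 9.95
      vertex 20.47 4.61 9.95
    endloop
  endfacet
  facet normal 0.0000 0.0000 1.0000
    outer loop
      vertex 0.00 0.00 9.95
      vertex 20.47 4.61 9.95
      vertex 4.55 4.61 9.95
    endloop
  endfacet
  facet normal 0.0000 0.0000 1.0000
    outer loop
      vertex 0.00 0.00 9.95
      vertex 4.55 4.61 9.95
      vertex 4.55 12.32 9.95
    endloop
  endfacet
  facet normal 0.0000 0.0000 1.0000
    outer loop
      vertex 0.00 0.00 9.95
      vertex 4.55 12.32 9.95
      vertex 0.00 12.32 9.95
    endloop
  endfacet
  facet normal 0.0000 -1.0000 0.0000
    outer loop
      vertex 0.00 0.00 0.00
      vertex 20.47 0.00 0.00
      vertex 20.47 0.00 9.95
    endloop
  endfacet
  facet normal 0.0000 -1.0000 0.0000
    outer loop
      vertex 0.00 0.00 0.00
      vertex 20.47 0.00 9.95
      vertex 0.00 0.00 9.95
    endloop
  endfacet
  facet normal 1.0000 0.0000 0.0000
    outer loop
      vertex 20.47 0.00 0.00
      vertex 20.47 4.61 0.00
      vertex 20.47 4.61 9.95
    endloop
  endfacet
  facet normal 1.0000 0.0000 0.0000
    outer loop
      vertex 20.47 0.00 0.00
      vertex 20.47 4.61 9.95
      vertex 20.47 0.00 9.95
    endloop
  endfacet
  facet normal 0.0000 1.0000 0.0000
    outer loop
      vertex 20.47 4.61 0.00
      vertex 4.55 4.61 0.00
      vertex 4.55 4.61 9.95
    endloop
  endfacet
  facet normal 0.0000 1.0000 0.0000
    outer loop
      vertex 20.47 4.61 0.00
      vertex 4.55 4.61 9.95
      vertex 20.47 4.61 9.95
    endloop
  endfacet
  facet normal 1.0000 0.0000 0.0000
    outer loop
      vertex 4.55 4.61 0.00
      vertex 4.55 12.32 0.00
      vertex 4.55 12.32 9.95
    endloop
  endfacet
  facet normal 1.0000 0.0000 0.0000
    outer loop
      vertex 4.55 4.61 0.00
      vertex 4.55 12.32 9.95
      vertex 4.55 4.61 9.95
    endloop
  endfacet
  facet normal 0.0000 1.0000 0.0000
    outer loop
      vertex 4.55 12.32 0.00
      vertex 0.00 12.32 0.00
      vertex 0.00 12.32 9.95
    endloop
  endfacet
  facet normal 0.0000 1.0000 0.0000
    outer loop
      vertex 4.55 12.32 0.00
      vertex 0.00 12.32 9.95
      vertex 4.55 12.32 9.95
    endloop
  endfacet
  facet normal -1.0000 0.0000 0.0000
    outer loop
      vertex 0.00 12.32 0.00
      vertex 0.00 0.00 0.00
      vertex 0.00 0.00 9.95
    endloop
  endfacet
  facet normal -1.0000 0.0000 0.0000
    outer loop
      vertex 0.00 12.32 0.00
      vertex 0.00 0.00 9.95
      vertex 0.00 12.32 9.95
    endloop
  endfacet
endsolid part

The G0 Z moves step by Δz≈2.49 mm. Every layer's G1 loop is the same polygon, so the solid is a straight extrusion of it from z=0 to z≈9.95. Closing with flat bottom and top caps and triangulating gives 20 facets — an L-shaped prism: outer 20.5 × 12.3 mm, arm thicknesses ≈ 4.61 mm (horizontal) and 4.55 mm (vertical), extruded 9.95 mm in z.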